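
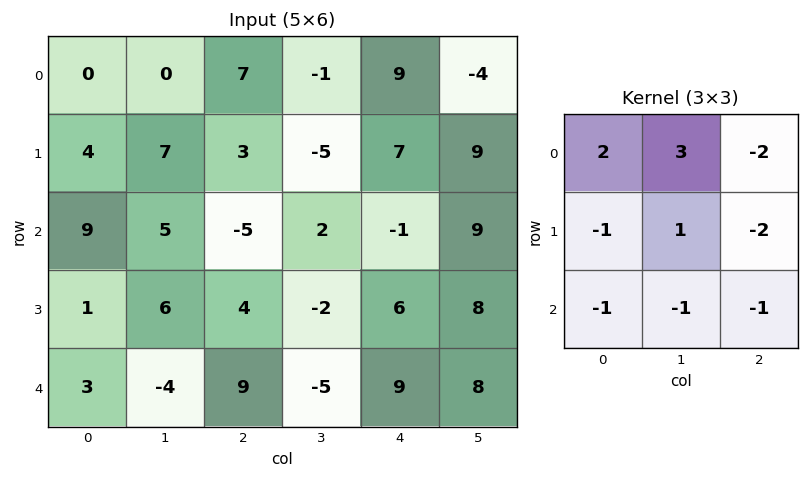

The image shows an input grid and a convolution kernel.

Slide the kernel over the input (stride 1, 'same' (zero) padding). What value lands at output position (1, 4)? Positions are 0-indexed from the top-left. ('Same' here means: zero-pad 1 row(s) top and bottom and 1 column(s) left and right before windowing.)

The receptive field on the zero-padded input at this output position is [-1 9 -4 / -5 7 9 / 2 -1 9]. Elementwise product with the kernel and sum: -1·2 + 9·3 + -4·-2 + -5·-1 + 7·1 + 9·-2 + 2·-1 + -1·-1 + 9·-1.

17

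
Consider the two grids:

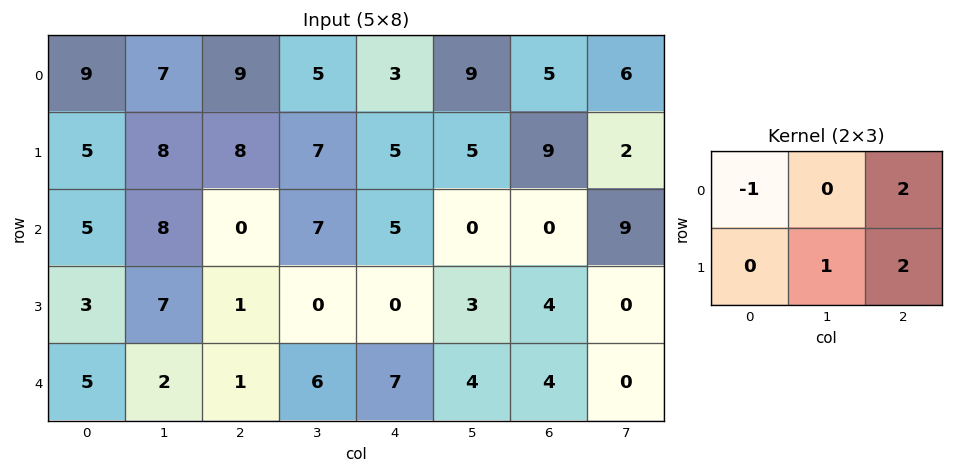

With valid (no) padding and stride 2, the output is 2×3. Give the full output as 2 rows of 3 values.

33 14 30
4 10 6

Output[0,0]: The receptive field on the input at this output position is [9 7 9 / 5 8 8]. Elementwise product with the kernel and sum: 9·-1 + 9·2 + 8·1 + 8·2.
Output[0,1]: The receptive field on the input at this output position is [9 5 3 / 8 7 5]. Elementwise product with the kernel and sum: 9·-1 + 3·2 + 7·1 + 5·2.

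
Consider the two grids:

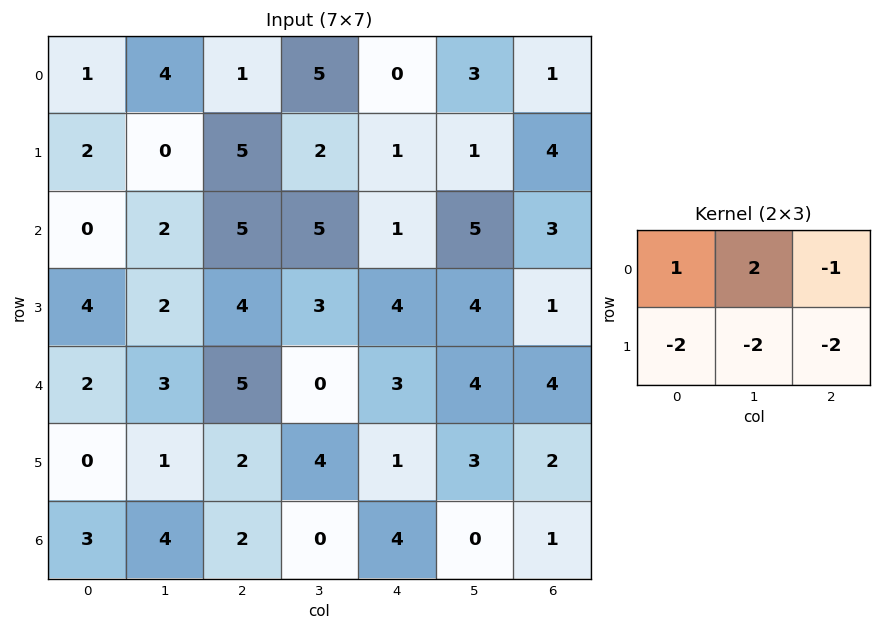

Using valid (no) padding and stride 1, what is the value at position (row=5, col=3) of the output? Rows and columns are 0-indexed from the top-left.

-5

The receptive field on the input at this output position is [4 1 3 / 0 4 0]. Elementwise product with the kernel and sum: 4·1 + 1·2 + 3·-1 + 0·-2 + 4·-2 + 0·-2.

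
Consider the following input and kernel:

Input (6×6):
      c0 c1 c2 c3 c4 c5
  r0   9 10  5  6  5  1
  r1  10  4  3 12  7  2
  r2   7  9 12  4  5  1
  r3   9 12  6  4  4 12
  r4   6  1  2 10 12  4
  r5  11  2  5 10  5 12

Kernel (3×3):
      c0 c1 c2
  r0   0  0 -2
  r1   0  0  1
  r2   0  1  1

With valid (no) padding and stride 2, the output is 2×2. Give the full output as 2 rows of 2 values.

14 6
-15 16

Output[0,0]: The receptive field on the input at this output position is [9 10 5 / 10 4 3 / 7 9 12]. Elementwise product with the kernel and sum: 5·-2 + 3·1 + 9·1 + 12·1.
Output[0,1]: The receptive field on the input at this output position is [5 6 5 / 3 12 7 / 12 4 5]. Elementwise product with the kernel and sum: 5·-2 + 7·1 + 4·1 + 5·1.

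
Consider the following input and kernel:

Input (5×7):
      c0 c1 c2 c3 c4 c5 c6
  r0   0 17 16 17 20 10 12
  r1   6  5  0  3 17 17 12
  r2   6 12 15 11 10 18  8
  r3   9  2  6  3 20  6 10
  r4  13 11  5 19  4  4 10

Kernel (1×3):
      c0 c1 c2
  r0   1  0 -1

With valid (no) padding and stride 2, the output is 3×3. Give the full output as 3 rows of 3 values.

-16 -4 8
-9 5 2
8 1 -6

Output[0,0]: The receptive field on the input at this output position is [0 17 16]. Elementwise product with the kernel and sum: 0·1 + 16·-1.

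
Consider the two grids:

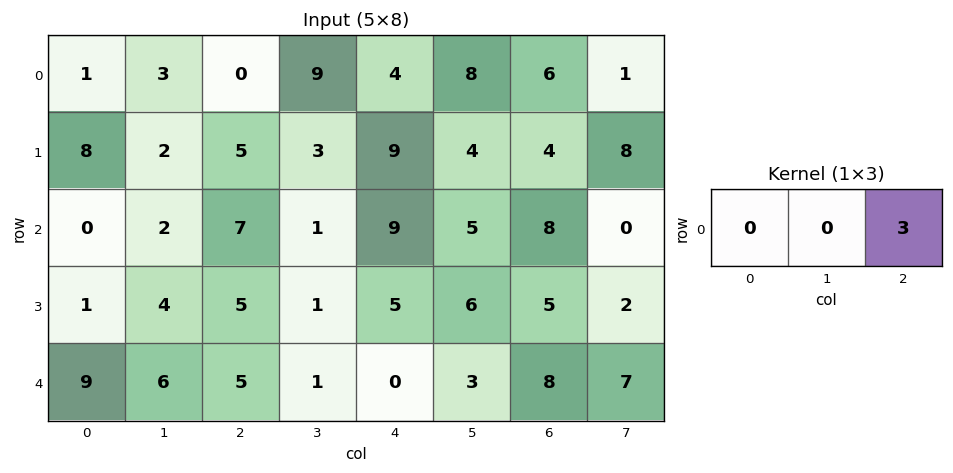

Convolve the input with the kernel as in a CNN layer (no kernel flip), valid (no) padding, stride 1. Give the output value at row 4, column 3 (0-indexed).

9

The receptive field on the input at this output position is [1 0 3]. Elementwise product with the kernel and sum: 3·3.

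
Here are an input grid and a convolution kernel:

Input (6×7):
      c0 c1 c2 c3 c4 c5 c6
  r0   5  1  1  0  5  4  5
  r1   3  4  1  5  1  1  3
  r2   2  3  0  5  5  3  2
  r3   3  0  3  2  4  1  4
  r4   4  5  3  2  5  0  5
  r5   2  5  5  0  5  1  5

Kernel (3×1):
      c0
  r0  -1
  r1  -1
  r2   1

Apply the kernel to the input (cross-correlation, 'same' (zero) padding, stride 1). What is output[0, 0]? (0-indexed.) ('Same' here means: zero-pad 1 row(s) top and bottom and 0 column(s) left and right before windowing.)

-2

The receptive field on the zero-padded input at this output position is [0 / 5 / 3]. Elementwise product with the kernel and sum: 0·-1 + 5·-1 + 3·1.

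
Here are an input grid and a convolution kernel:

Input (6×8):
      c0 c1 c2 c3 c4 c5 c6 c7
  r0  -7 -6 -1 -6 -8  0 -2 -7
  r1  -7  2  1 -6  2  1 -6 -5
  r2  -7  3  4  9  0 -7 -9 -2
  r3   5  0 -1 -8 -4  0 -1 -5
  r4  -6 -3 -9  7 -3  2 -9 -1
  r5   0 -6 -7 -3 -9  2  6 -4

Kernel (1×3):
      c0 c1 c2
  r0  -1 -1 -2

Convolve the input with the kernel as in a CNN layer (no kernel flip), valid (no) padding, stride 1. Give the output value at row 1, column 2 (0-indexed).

1

The receptive field on the input at this output position is [1 -6 2]. Elementwise product with the kernel and sum: 1·-1 + -6·-1 + 2·-2.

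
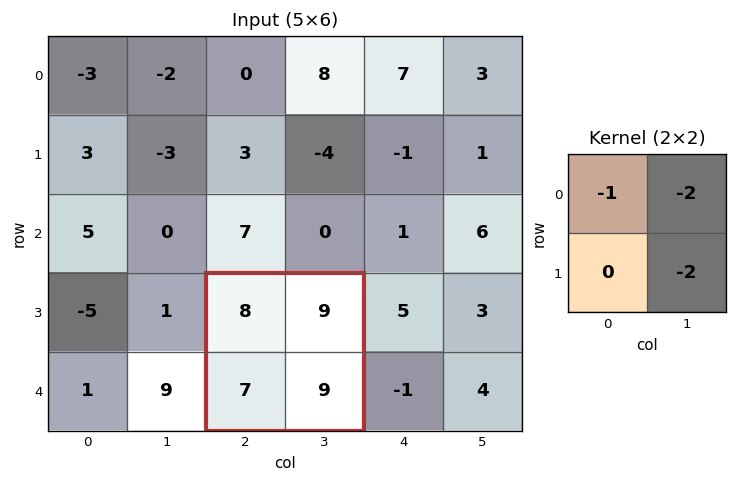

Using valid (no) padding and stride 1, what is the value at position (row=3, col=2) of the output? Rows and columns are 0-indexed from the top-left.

-44

The receptive field on the input at this output position is [8 9 / 7 9]. Elementwise product with the kernel and sum: 8·-1 + 9·-2 + 9·-2.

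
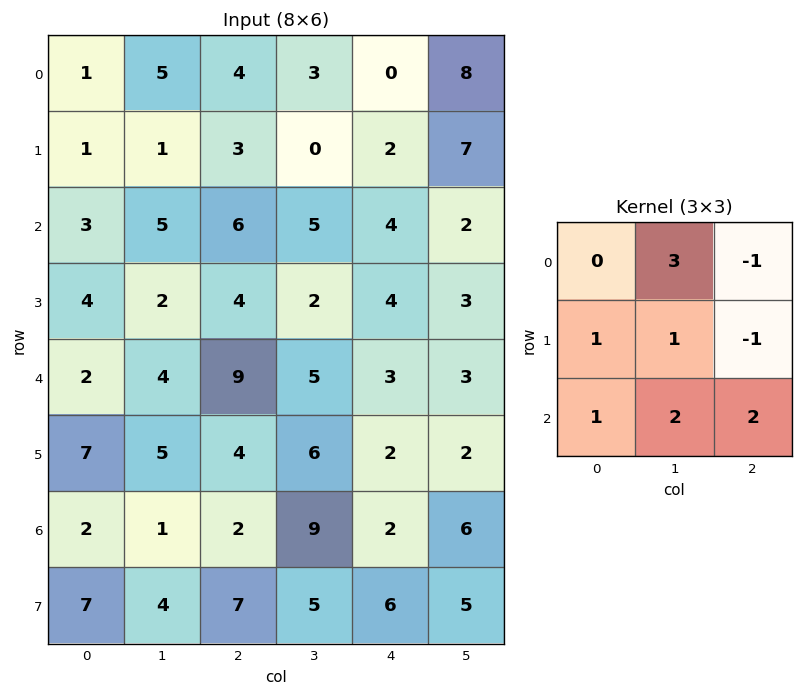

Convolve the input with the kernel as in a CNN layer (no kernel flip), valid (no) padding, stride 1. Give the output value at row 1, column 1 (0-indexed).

29

The receptive field on the input at this output position is [1 3 0 / 5 6 5 / 2 4 2]. Elementwise product with the kernel and sum: 3·3 + 0·-1 + 5·1 + 6·1 + 5·-1 + 2·1 + 4·2 + 2·2.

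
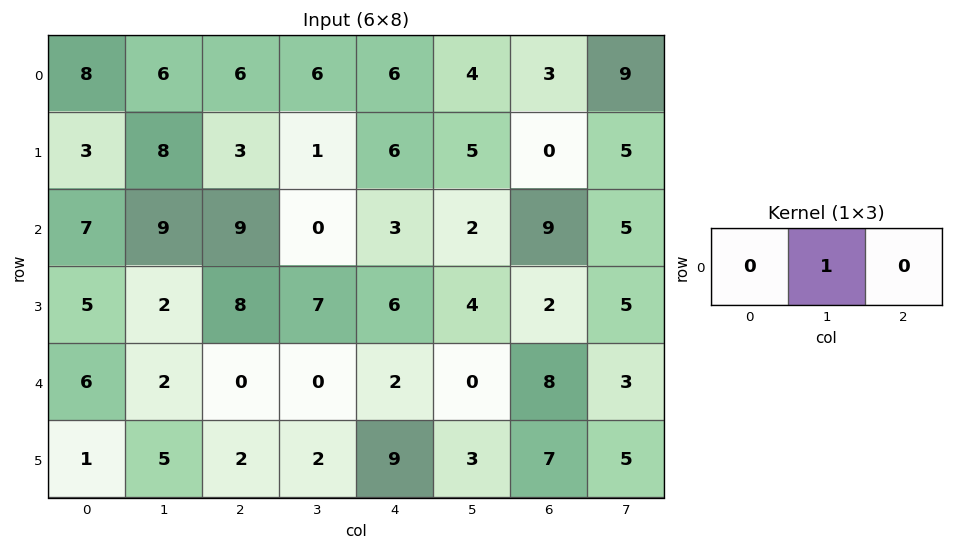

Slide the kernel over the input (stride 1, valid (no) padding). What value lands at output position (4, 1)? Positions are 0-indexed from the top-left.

The receptive field on the input at this output position is [2 0 0]. Elementwise product with the kernel and sum: 0·1.

0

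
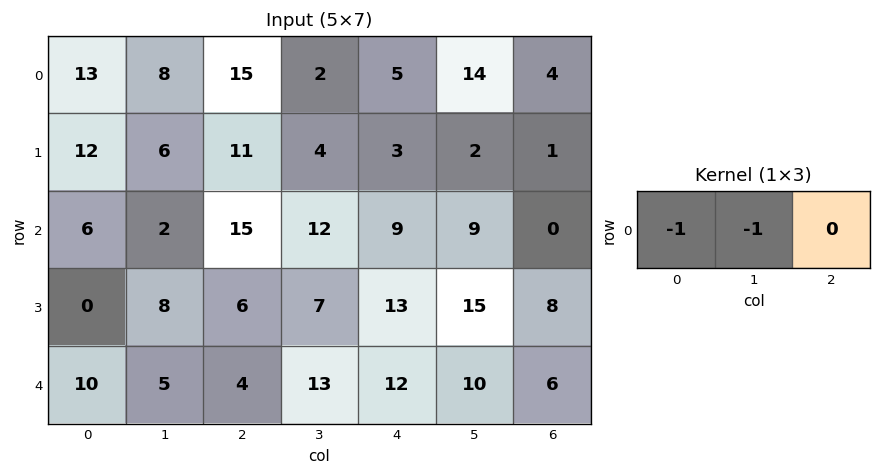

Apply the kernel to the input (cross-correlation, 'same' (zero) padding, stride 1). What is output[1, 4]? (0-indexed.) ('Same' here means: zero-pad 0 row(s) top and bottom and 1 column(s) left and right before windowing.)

The receptive field on the zero-padded input at this output position is [4 3 2]. Elementwise product with the kernel and sum: 4·-1 + 3·-1.

-7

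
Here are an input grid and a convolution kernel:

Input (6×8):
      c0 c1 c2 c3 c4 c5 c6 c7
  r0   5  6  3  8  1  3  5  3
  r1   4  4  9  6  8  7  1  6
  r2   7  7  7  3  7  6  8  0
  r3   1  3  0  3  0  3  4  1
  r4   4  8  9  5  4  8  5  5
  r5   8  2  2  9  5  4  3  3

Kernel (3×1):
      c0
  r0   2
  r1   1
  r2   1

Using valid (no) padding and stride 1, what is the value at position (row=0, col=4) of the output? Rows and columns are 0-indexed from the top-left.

The receptive field on the input at this output position is [1 / 8 / 7]. Elementwise product with the kernel and sum: 1·2 + 8·1 + 7·1.

17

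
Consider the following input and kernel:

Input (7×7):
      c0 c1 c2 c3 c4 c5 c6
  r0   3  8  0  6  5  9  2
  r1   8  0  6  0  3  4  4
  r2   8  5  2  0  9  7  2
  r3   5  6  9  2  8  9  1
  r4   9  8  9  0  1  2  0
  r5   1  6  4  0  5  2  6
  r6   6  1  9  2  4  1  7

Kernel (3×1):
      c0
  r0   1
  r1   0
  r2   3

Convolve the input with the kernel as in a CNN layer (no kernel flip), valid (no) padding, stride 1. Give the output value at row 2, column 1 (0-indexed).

The receptive field on the input at this output position is [5 / 6 / 8]. Elementwise product with the kernel and sum: 5·1 + 8·3.

29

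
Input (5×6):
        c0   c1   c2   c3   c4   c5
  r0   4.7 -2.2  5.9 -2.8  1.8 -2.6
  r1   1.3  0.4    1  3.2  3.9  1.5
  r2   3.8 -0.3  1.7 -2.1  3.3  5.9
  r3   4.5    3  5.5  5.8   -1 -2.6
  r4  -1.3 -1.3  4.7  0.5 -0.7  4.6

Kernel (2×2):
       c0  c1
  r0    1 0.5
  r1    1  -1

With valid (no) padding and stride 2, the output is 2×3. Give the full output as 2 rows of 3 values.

4.5 2.3 2.9
5.15 0.35 7.85

Output[0,0]: The receptive field on the input at this output position is [4.7 -2.2 / 1.3 0.4]. Elementwise product with the kernel and sum: 4.7·1 + -2.2·0.5 + 1.3·1 + 0.4·-1.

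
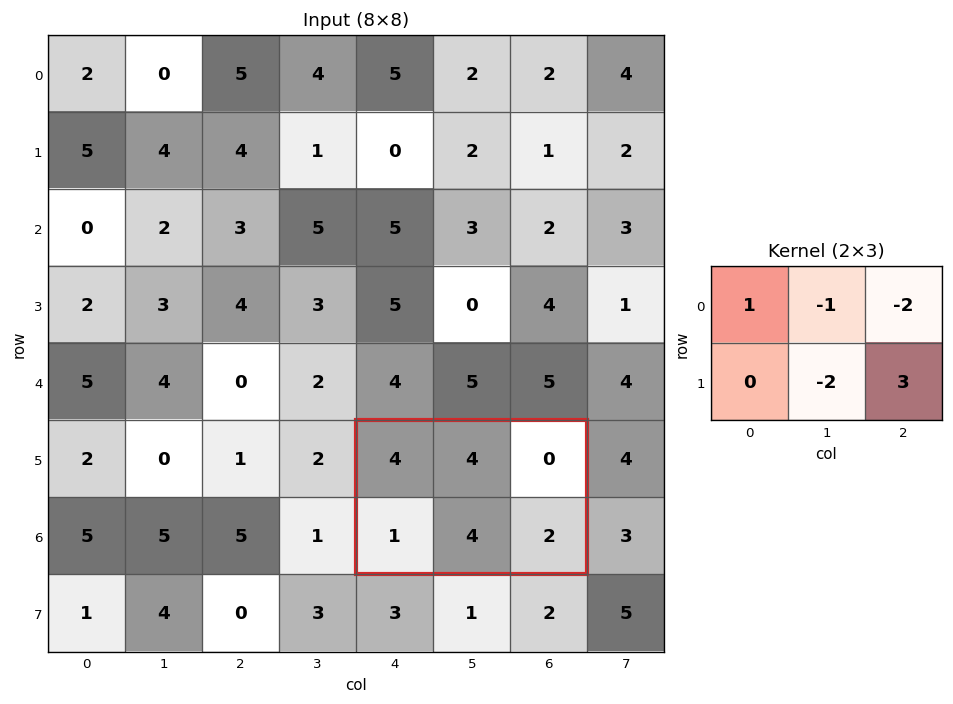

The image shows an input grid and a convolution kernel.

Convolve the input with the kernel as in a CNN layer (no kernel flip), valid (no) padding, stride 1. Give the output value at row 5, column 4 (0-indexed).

-2

The receptive field on the input at this output position is [4 4 0 / 1 4 2]. Elementwise product with the kernel and sum: 4·1 + 4·-1 + 0·-2 + 4·-2 + 2·3.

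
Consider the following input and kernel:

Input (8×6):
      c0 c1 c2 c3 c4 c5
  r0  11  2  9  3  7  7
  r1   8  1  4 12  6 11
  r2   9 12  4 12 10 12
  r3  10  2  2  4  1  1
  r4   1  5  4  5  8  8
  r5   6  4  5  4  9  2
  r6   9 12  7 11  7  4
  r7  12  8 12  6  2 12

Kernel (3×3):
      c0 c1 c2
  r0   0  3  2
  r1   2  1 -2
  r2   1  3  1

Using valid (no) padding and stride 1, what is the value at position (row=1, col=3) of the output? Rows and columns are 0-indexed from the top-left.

The receptive field on the input at this output position is [12 6 11 / 12 10 12 / 4 1 1]. Elementwise product with the kernel and sum: 6·3 + 11·2 + 12·2 + 10·1 + 12·-2 + 4·1 + 1·3 + 1·1.

58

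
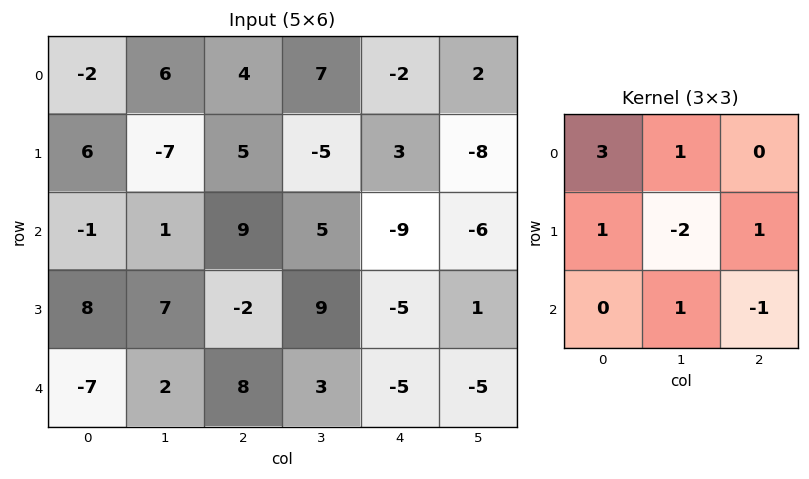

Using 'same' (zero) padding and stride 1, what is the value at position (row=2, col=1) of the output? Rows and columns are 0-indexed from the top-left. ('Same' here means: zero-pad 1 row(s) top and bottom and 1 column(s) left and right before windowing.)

26

The receptive field on the zero-padded input at this output position is [6 -7 5 / -1 1 9 / 8 7 -2]. Elementwise product with the kernel and sum: 6·3 + -7·1 + -1·1 + 1·-2 + 9·1 + 7·1 + -2·-1.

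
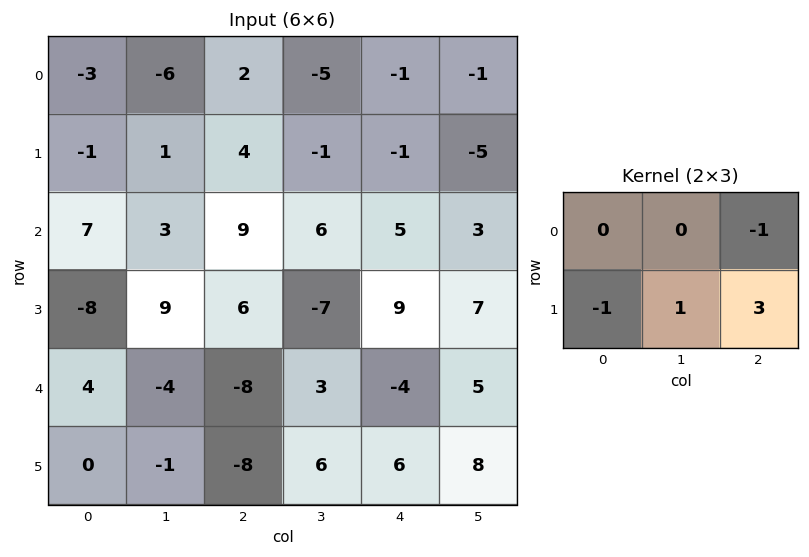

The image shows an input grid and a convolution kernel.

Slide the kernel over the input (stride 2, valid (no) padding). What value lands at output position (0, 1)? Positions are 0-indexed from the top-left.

The receptive field on the input at this output position is [2 -5 -1 / 4 -1 -1]. Elementwise product with the kernel and sum: -1·-1 + 4·-1 + -1·1 + -1·3.

-7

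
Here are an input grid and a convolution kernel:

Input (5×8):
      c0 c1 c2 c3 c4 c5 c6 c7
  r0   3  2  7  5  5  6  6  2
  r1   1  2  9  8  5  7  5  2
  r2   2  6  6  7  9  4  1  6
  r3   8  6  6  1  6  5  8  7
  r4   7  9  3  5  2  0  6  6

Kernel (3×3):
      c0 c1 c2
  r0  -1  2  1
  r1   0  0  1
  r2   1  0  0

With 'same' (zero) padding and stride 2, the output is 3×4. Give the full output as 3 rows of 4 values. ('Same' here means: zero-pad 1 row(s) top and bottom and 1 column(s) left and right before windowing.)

Output[0,0]: The receptive field on the zero-padded input at this output position is [0 0 0 / 0 3 2 / 0 1 2]. Elementwise product with the kernel and sum: 0·-1 + 0·2 + 0·1 + 2·1 + 0·1.
Output[0,1]: The receptive field on the zero-padded input at this output position is [0 0 0 / 2 7 5 / 2 9 8]. Elementwise product with the kernel and sum: 0·-1 + 0·2 + 0·1 + 5·1 + 2·1.

2 7 14 9
10 37 14 16
31 12 16 24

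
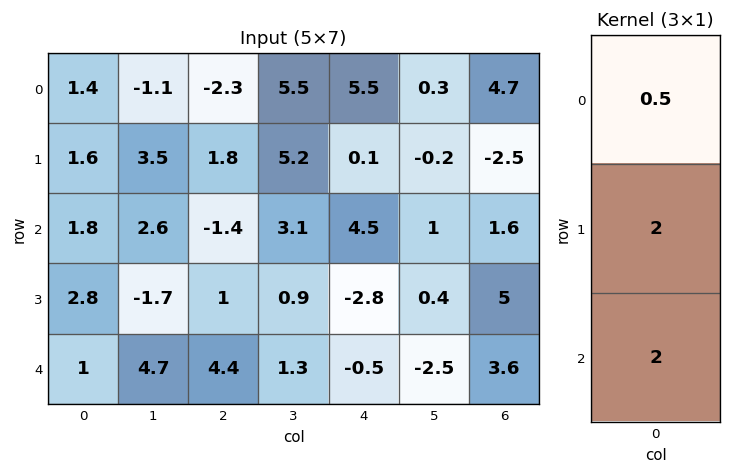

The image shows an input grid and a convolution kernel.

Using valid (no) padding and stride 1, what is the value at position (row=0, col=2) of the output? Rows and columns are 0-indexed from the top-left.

The receptive field on the input at this output position is [-2.3 / 1.8 / -1.4]. Elementwise product with the kernel and sum: -2.3·0.5 + 1.8·2 + -1.4·2.

-0.35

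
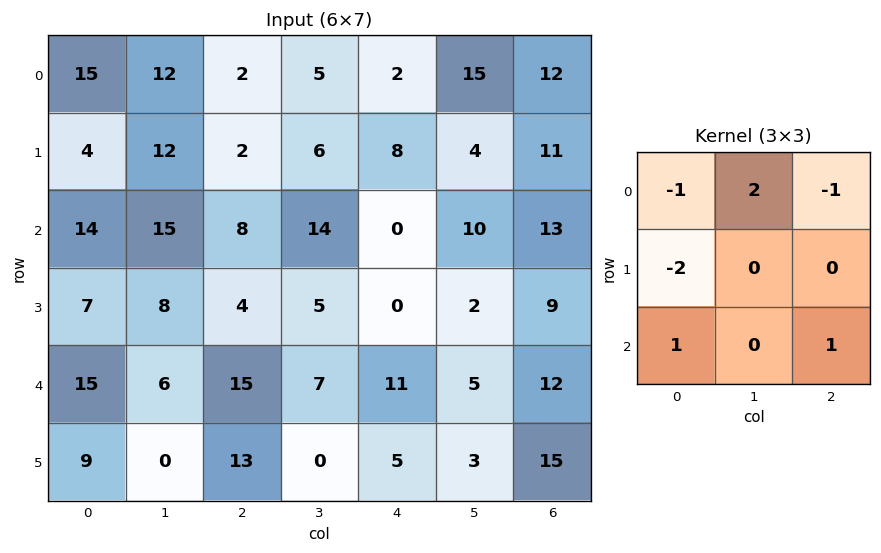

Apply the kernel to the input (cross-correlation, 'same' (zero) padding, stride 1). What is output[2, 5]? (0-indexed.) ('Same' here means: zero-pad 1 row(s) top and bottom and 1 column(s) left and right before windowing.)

-2

The receptive field on the zero-padded input at this output position is [8 4 11 / 0 10 13 / 0 2 9]. Elementwise product with the kernel and sum: 8·-1 + 4·2 + 11·-1 + 0·-2 + 0·1 + 9·1.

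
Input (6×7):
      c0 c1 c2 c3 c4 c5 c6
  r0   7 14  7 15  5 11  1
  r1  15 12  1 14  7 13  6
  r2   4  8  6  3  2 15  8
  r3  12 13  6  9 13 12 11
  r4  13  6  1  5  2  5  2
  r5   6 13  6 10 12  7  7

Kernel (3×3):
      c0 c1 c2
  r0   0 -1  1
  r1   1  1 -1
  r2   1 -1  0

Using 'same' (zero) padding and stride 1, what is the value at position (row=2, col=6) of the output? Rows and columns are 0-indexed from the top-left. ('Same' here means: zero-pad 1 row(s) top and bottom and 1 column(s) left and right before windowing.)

18

The receptive field on the zero-padded input at this output position is [13 6 0 / 15 8 0 / 12 11 0]. Elementwise product with the kernel and sum: 6·-1 + 0·1 + 15·1 + 8·1 + 0·-1 + 12·1 + 11·-1.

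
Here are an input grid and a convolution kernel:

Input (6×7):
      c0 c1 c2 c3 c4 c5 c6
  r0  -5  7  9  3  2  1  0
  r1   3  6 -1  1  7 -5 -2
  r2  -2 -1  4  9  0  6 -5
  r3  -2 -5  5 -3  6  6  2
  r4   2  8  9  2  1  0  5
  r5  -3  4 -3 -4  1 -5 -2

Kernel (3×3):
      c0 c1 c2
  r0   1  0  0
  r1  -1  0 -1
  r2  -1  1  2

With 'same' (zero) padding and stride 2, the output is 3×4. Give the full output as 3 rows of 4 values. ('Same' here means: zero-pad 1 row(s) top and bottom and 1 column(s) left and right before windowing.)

Output[0,0]: The receptive field on the zero-padded input at this output position is [0 0 0 / 0 -5 7 / 0 3 6]. Elementwise product with the kernel and sum: 0·1 + 0·-1 + 7·-1 + 0·-1 + 3·1 + 6·2.
Output[0,1]: The receptive field on the zero-padded input at this output position is [0 0 0 / 7 9 3 / 6 -1 1]. Elementwise product with the kernel and sum: 0·1 + 7·-1 + 3·-1 + 6·-1 + -1·1 + 1·2.

8 -15 -8 2
-11 2 7 -15
-3 -30 -10 9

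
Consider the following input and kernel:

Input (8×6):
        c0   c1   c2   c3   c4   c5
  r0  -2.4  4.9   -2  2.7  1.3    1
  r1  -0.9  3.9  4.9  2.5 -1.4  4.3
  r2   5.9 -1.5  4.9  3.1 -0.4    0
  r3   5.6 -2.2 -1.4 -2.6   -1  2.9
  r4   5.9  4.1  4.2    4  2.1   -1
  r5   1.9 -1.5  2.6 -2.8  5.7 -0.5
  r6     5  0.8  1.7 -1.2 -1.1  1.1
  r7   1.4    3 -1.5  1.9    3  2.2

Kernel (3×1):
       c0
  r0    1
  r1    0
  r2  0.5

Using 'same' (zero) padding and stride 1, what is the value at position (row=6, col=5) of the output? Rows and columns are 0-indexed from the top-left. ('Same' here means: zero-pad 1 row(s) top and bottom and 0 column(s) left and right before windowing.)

The receptive field on the zero-padded input at this output position is [-0.5 / 1.1 / 2.2]. Elementwise product with the kernel and sum: -0.5·1 + 2.2·0.5.

0.6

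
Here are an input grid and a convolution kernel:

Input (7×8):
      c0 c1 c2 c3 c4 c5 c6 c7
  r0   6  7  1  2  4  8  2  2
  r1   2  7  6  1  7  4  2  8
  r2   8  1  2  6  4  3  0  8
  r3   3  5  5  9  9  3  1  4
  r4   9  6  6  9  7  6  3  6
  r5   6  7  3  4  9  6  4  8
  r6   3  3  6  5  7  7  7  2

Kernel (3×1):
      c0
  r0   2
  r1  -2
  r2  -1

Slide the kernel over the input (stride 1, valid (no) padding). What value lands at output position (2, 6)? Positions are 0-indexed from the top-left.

The receptive field on the input at this output position is [0 / 1 / 3]. Elementwise product with the kernel and sum: 0·2 + 1·-2 + 3·-1.

-5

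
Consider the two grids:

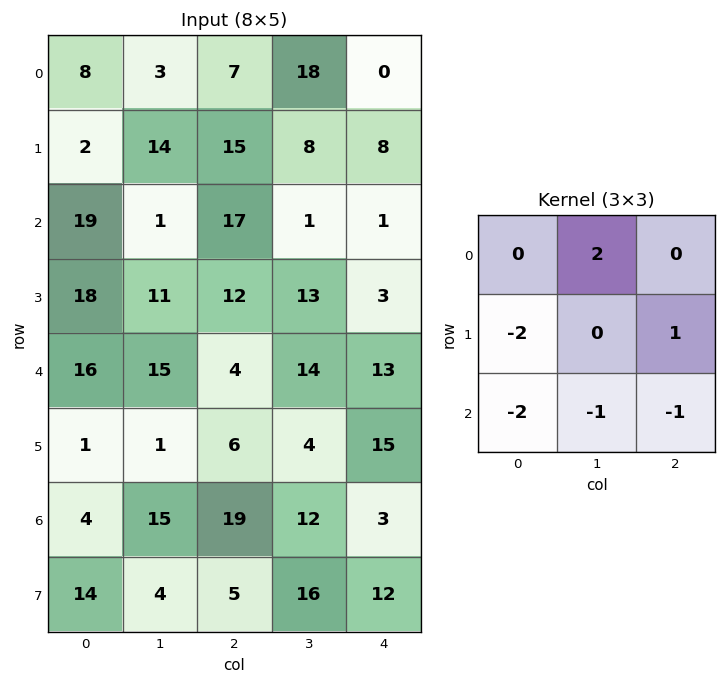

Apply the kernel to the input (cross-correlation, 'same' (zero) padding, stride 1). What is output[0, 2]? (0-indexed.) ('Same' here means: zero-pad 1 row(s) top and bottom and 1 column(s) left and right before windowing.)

-39

The receptive field on the zero-padded input at this output position is [0 0 0 / 3 7 18 / 14 15 8]. Elementwise product with the kernel and sum: 0·2 + 3·-2 + 18·1 + 14·-2 + 15·-1 + 8·-1.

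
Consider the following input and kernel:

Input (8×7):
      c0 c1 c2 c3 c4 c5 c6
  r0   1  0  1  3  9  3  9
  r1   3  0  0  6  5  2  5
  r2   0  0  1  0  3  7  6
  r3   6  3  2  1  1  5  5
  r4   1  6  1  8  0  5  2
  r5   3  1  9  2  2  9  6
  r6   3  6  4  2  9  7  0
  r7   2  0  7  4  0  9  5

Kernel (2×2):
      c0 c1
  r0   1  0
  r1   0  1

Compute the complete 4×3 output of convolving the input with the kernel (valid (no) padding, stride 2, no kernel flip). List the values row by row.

1 7 11
3 2 8
2 3 9
3 8 18

Output[0,0]: The receptive field on the input at this output position is [1 0 / 3 0]. Elementwise product with the kernel and sum: 1·1 + 0·1.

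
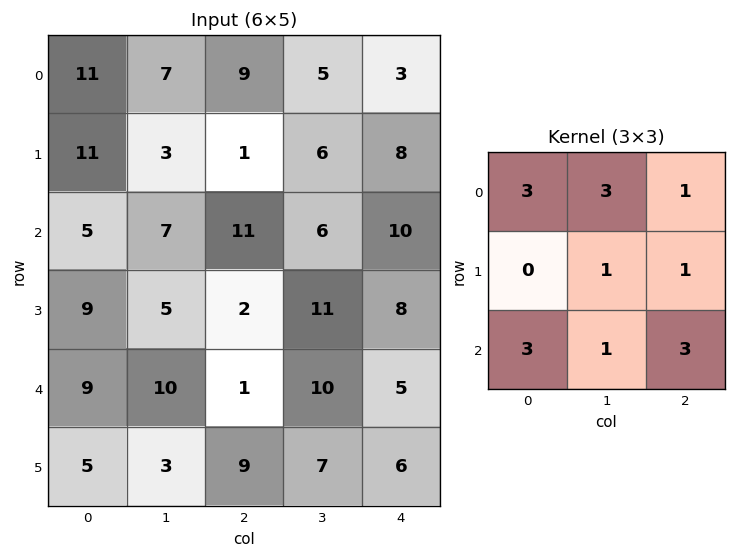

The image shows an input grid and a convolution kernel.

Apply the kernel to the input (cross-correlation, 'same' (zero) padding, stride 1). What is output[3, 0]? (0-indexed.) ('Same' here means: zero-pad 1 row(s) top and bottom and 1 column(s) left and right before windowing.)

The receptive field on the zero-padded input at this output position is [0 5 7 / 0 9 5 / 0 9 10]. Elementwise product with the kernel and sum: 0·3 + 5·3 + 7·1 + 9·1 + 5·1 + 0·3 + 9·1 + 10·3.

75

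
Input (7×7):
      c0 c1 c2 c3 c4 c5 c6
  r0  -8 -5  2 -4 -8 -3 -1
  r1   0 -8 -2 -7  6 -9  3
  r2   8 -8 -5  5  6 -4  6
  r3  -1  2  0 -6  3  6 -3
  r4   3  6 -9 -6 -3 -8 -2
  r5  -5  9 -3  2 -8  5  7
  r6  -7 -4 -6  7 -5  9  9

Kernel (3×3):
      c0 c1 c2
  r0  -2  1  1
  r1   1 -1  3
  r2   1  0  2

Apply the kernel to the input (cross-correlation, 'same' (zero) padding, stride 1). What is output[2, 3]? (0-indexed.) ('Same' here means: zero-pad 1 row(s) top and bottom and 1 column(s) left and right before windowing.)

17

The receptive field on the zero-padded input at this output position is [-2 -7 6 / -5 5 6 / 0 -6 3]. Elementwise product with the kernel and sum: -2·-2 + -7·1 + 6·1 + -5·1 + 5·-1 + 6·3 + 0·1 + 3·2.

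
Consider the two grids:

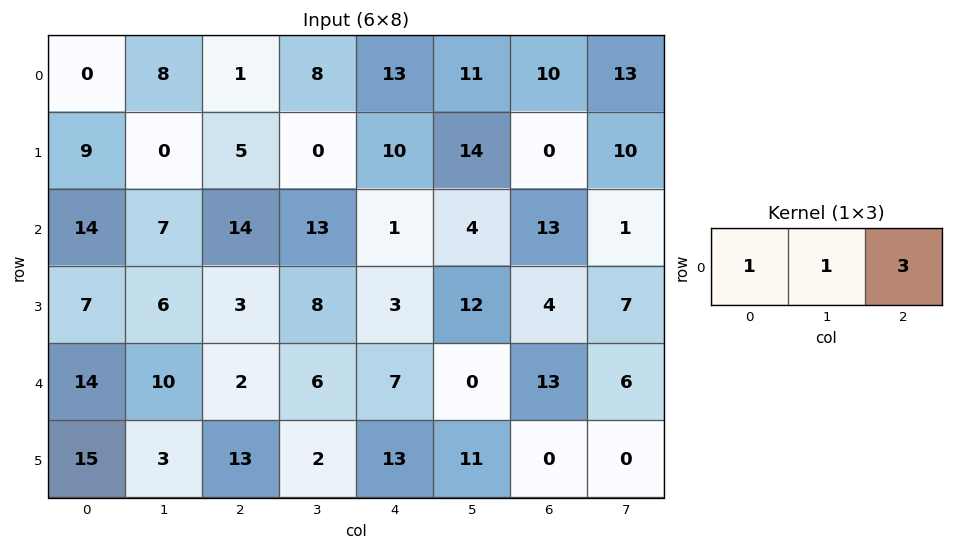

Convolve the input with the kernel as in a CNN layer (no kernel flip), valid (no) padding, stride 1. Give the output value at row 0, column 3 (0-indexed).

The receptive field on the input at this output position is [8 13 11]. Elementwise product with the kernel and sum: 8·1 + 13·1 + 11·3.

54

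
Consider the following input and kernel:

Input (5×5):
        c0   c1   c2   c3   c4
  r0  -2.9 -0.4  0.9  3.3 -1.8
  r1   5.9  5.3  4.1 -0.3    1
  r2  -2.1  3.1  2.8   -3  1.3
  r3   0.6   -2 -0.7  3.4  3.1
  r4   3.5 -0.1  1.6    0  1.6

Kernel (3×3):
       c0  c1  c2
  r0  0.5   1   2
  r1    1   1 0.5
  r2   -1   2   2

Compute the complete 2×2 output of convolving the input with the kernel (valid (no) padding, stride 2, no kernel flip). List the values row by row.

27.1 -1.75
5.4 6.85

Output[0,0]: The receptive field on the input at this output position is [-2.9 -0.4 0.9 / 5.9 5.3 4.1 / -2.1 3.1 2.8]. Elementwise product with the kernel and sum: -2.9·0.5 + -0.4·1 + 0.9·2 + 5.9·1 + 5.3·1 + 4.1·0.5 + -2.1·-1 + 3.1·2 + 2.8·2.
Output[0,1]: The receptive field on the input at this output position is [0.9 3.3 -1.8 / 4.1 -0.3 1 / 2.8 -3 1.3]. Elementwise product with the kernel and sum: 0.9·0.5 + 3.3·1 + -1.8·2 + 4.1·1 + -0.3·1 + 1·0.5 + 2.8·-1 + -3·2 + 1.3·2.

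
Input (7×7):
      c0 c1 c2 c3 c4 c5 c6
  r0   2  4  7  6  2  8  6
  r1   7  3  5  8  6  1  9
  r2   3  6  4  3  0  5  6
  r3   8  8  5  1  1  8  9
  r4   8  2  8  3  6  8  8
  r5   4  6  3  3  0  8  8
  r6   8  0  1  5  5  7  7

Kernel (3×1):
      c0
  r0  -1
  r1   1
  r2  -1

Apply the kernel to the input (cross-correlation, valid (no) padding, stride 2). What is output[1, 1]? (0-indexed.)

The receptive field on the input at this output position is [4 / 5 / 8]. Elementwise product with the kernel and sum: 4·-1 + 5·1 + 8·-1.

-7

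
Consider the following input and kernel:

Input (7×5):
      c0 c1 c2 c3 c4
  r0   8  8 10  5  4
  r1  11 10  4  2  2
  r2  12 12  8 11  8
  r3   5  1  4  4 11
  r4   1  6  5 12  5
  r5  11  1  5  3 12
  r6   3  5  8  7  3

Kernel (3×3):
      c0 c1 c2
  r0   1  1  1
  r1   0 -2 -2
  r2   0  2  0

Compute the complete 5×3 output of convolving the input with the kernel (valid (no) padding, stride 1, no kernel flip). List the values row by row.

Output[0,0]: The receptive field on the input at this output position is [8 8 10 / 11 10 4 / 12 12 8]. Elementwise product with the kernel and sum: 8·1 + 8·1 + 10·1 + 10·-2 + 4·-2 + 12·2.
Output[0,1]: The receptive field on the input at this output position is [8 10 5 / 10 4 2 / 12 8 11]. Elementwise product with the kernel and sum: 8·1 + 10·1 + 5·1 + 4·-2 + 2·-2 + 8·2.

22 27 33
-13 -14 -22
34 25 21
-10 -15 -9
10 23 6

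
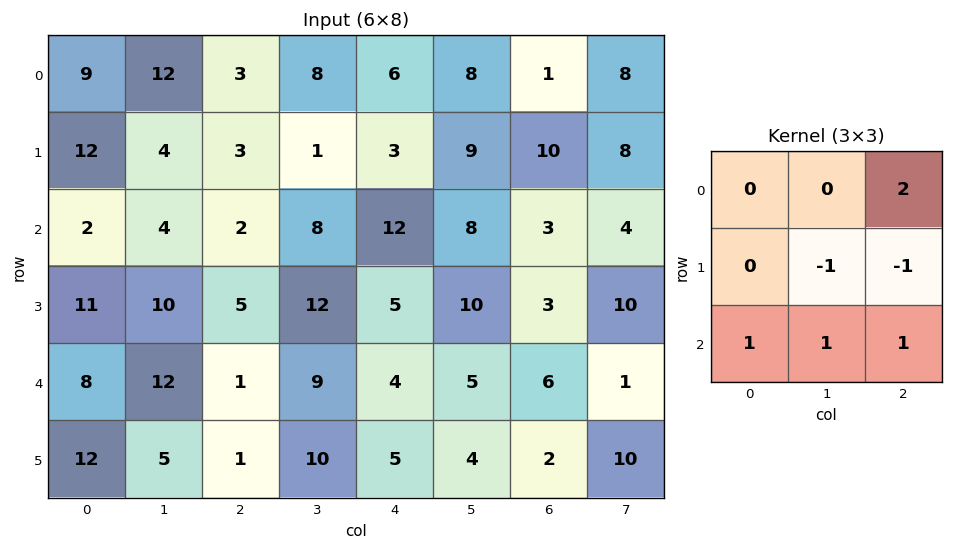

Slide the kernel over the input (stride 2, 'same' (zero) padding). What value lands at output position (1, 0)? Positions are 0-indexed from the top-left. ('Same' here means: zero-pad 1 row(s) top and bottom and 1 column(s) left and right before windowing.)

The receptive field on the zero-padded input at this output position is [0 12 4 / 0 2 4 / 0 11 10]. Elementwise product with the kernel and sum: 4·2 + 2·-1 + 4·-1 + 0·1 + 11·1 + 10·1.

23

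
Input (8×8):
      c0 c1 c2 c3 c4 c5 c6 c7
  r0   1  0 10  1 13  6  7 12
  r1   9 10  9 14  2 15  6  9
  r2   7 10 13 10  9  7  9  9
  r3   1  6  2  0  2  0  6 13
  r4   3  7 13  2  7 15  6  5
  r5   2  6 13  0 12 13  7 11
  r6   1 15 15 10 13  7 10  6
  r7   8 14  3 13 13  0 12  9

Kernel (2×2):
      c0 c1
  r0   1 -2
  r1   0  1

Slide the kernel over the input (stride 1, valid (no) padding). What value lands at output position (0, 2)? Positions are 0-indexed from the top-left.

22

The receptive field on the input at this output position is [10 1 / 9 14]. Elementwise product with the kernel and sum: 10·1 + 1·-2 + 14·1.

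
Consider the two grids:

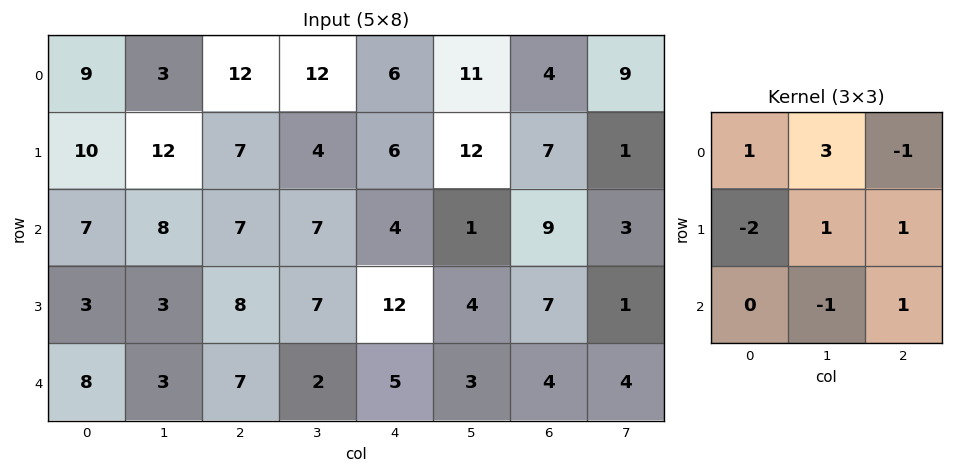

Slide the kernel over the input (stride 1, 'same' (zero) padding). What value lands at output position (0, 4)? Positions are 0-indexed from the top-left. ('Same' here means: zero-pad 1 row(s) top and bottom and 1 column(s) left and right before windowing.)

The receptive field on the zero-padded input at this output position is [0 0 0 / 12 6 11 / 4 6 12]. Elementwise product with the kernel and sum: 0·1 + 0·3 + 0·-1 + 12·-2 + 6·1 + 11·1 + 6·-1 + 12·1.

-1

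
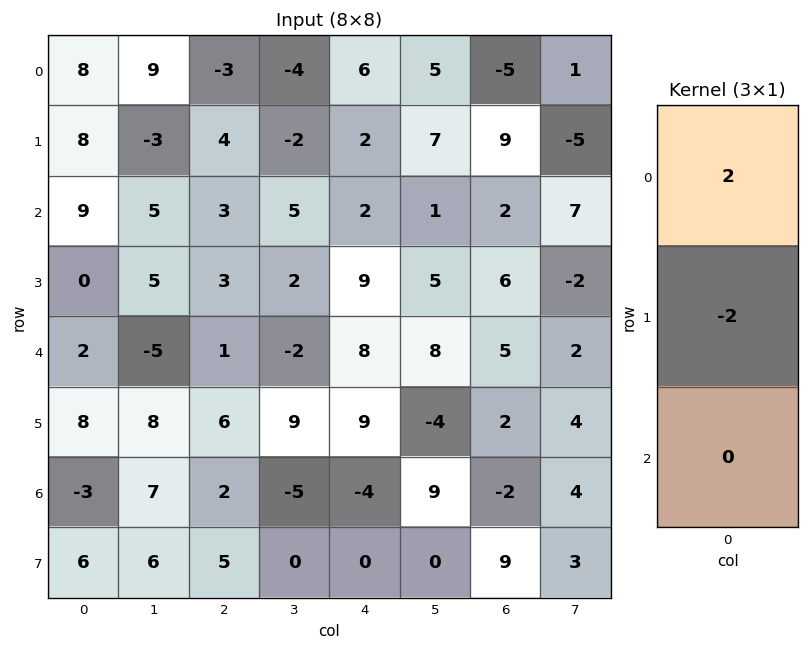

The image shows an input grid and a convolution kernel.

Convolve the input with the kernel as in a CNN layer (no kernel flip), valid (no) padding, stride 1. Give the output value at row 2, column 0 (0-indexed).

The receptive field on the input at this output position is [9 / 0 / 2]. Elementwise product with the kernel and sum: 9·2 + 0·-2.

18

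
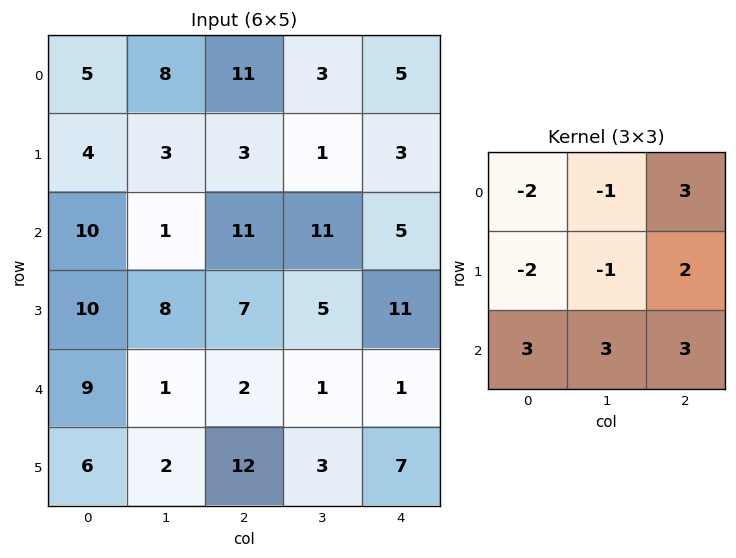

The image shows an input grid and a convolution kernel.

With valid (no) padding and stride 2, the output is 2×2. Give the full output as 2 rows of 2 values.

Output[0,0]: The receptive field on the input at this output position is [5 8 11 / 4 3 3 / 10 1 11]. Elementwise product with the kernel and sum: 5·-2 + 8·-1 + 11·3 + 4·-2 + 3·-1 + 3·2 + 10·3 + 1·3 + 11·3.
Output[0,1]: The receptive field on the input at this output position is [11 3 5 / 3 1 3 / 11 11 5]. Elementwise product with the kernel and sum: 11·-2 + 3·-1 + 5·3 + 3·-2 + 1·-1 + 3·2 + 11·3 + 11·3 + 5·3.

76 70
34 -3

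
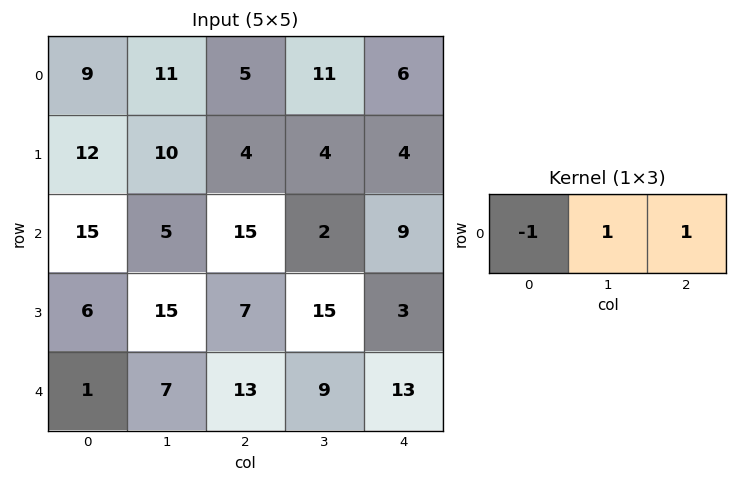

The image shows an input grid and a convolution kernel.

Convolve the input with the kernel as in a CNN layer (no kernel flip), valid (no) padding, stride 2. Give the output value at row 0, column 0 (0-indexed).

The receptive field on the input at this output position is [9 11 5]. Elementwise product with the kernel and sum: 9·-1 + 11·1 + 5·1.

7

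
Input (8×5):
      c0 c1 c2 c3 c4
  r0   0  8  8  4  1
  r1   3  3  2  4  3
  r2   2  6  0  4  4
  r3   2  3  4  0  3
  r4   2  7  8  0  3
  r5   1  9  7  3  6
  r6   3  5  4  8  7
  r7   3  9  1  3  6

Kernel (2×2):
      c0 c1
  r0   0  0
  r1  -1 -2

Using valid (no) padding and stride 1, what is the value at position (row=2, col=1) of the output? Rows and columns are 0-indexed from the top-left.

-11

The receptive field on the input at this output position is [6 0 / 3 4]. Elementwise product with the kernel and sum: 3·-1 + 4·-2.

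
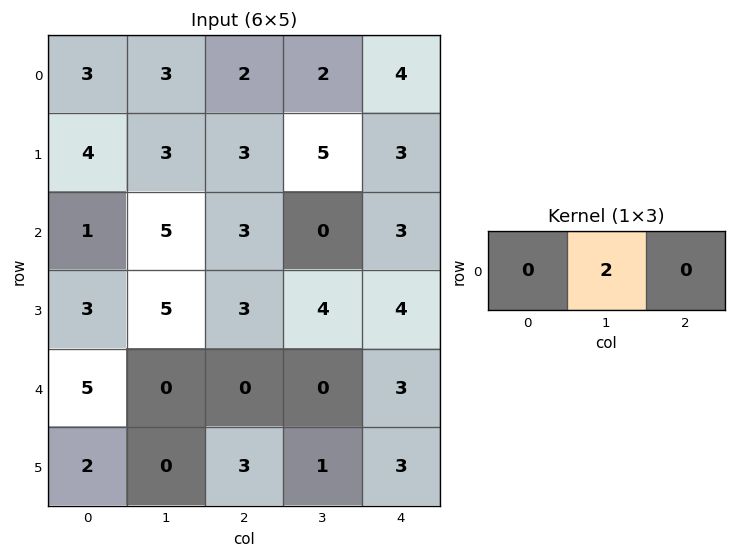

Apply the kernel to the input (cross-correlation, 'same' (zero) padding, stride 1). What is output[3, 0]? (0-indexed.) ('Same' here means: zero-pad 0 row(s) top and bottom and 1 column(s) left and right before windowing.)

6

The receptive field on the zero-padded input at this output position is [0 3 5]. Elementwise product with the kernel and sum: 3·2.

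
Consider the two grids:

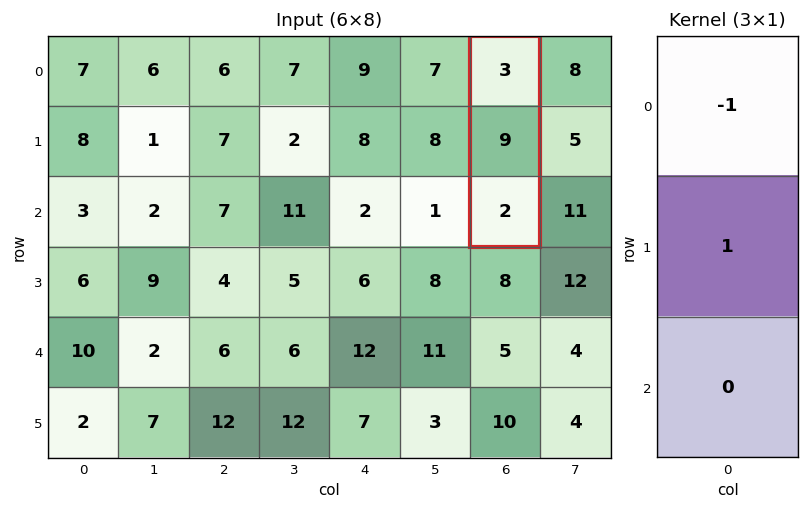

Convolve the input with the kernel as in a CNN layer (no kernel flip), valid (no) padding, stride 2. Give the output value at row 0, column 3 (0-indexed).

The receptive field on the input at this output position is [3 / 9 / 2]. Elementwise product with the kernel and sum: 3·-1 + 9·1.

6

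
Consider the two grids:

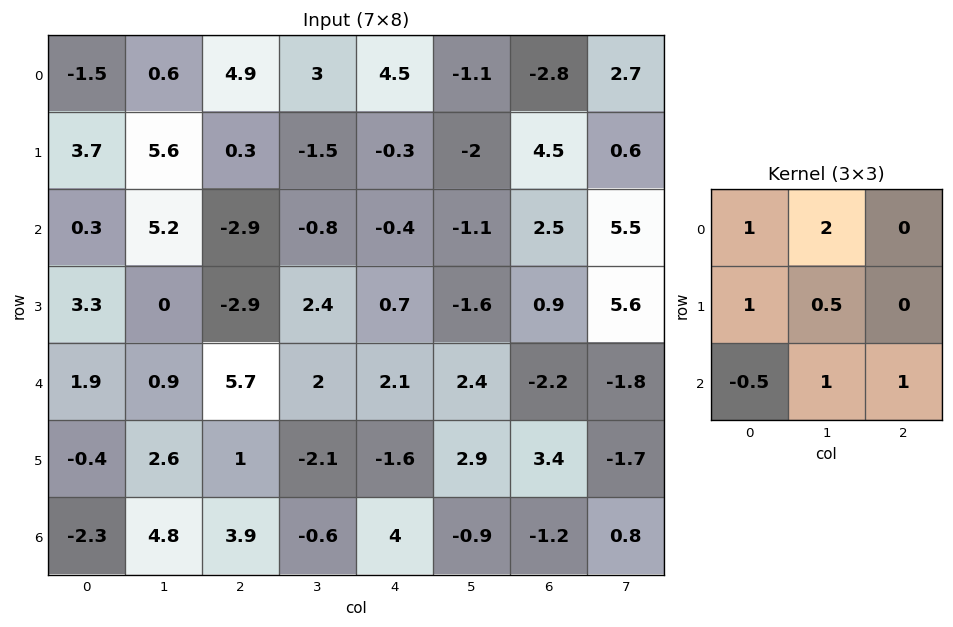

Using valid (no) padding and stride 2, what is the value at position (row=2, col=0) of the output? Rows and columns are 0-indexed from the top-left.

The receptive field on the input at this output position is [1.9 0.9 5.7 / -0.4 2.6 1 / -2.3 4.8 3.9]. Elementwise product with the kernel and sum: 1.9·1 + 0.9·2 + -0.4·1 + 2.6·0.5 + -2.3·-0.5 + 4.8·1 + 3.9·1.

14.45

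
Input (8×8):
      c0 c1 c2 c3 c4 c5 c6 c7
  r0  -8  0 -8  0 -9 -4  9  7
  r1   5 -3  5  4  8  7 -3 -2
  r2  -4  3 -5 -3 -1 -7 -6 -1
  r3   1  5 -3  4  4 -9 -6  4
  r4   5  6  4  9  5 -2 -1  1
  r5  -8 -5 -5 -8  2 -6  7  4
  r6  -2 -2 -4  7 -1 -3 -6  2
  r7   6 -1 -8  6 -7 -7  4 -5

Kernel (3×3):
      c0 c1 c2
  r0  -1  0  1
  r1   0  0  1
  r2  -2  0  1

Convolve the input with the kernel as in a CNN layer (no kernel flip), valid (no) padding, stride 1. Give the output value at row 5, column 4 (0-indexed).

17

The receptive field on the input at this output position is [2 -6 7 / -1 -3 -6 / -7 -7 4]. Elementwise product with the kernel and sum: 2·-1 + 7·1 + -6·1 + -7·-2 + 4·1.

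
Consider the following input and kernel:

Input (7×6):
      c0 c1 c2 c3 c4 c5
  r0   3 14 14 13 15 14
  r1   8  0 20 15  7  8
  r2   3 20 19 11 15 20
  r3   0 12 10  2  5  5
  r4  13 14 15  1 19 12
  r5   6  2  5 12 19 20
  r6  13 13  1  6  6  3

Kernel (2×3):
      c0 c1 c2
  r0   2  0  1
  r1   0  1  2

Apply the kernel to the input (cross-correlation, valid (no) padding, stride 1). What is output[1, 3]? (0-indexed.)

The receptive field on the input at this output position is [15 7 8 / 11 15 20]. Elementwise product with the kernel and sum: 15·2 + 8·1 + 15·1 + 20·2.

93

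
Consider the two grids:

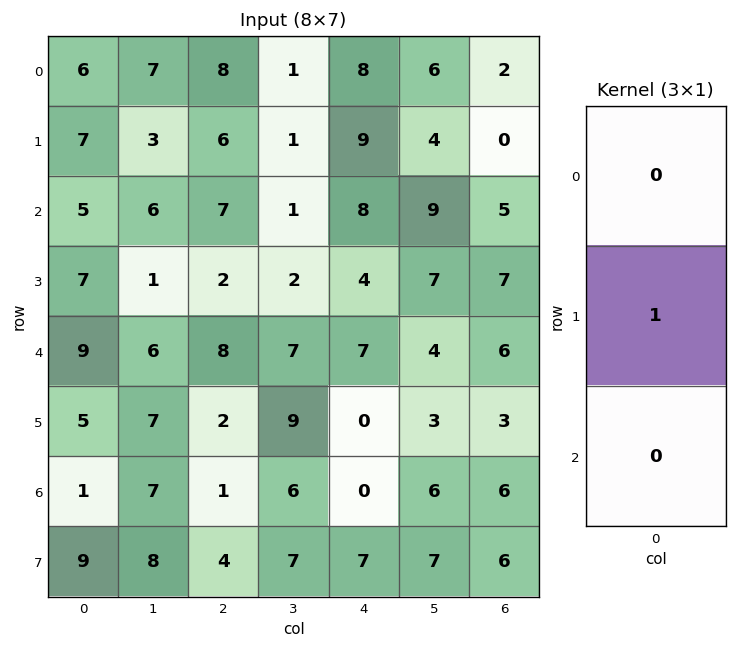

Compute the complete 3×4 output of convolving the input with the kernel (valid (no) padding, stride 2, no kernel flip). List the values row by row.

Output[0,0]: The receptive field on the input at this output position is [6 / 7 / 5]. Elementwise product with the kernel and sum: 7·1.
Output[0,1]: The receptive field on the input at this output position is [8 / 6 / 7]. Elementwise product with the kernel and sum: 6·1.

7 6 9 0
7 2 4 7
5 2 0 3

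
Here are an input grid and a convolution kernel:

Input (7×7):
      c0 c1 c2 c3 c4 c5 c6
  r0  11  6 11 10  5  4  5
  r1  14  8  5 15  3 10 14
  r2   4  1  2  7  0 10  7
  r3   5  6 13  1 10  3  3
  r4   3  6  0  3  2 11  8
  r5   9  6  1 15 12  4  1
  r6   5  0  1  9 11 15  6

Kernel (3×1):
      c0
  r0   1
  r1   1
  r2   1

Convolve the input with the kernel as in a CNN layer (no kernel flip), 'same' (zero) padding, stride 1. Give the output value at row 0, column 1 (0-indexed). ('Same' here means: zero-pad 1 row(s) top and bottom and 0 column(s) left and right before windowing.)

The receptive field on the zero-padded input at this output position is [0 / 6 / 8]. Elementwise product with the kernel and sum: 0·1 + 6·1 + 8·1.

14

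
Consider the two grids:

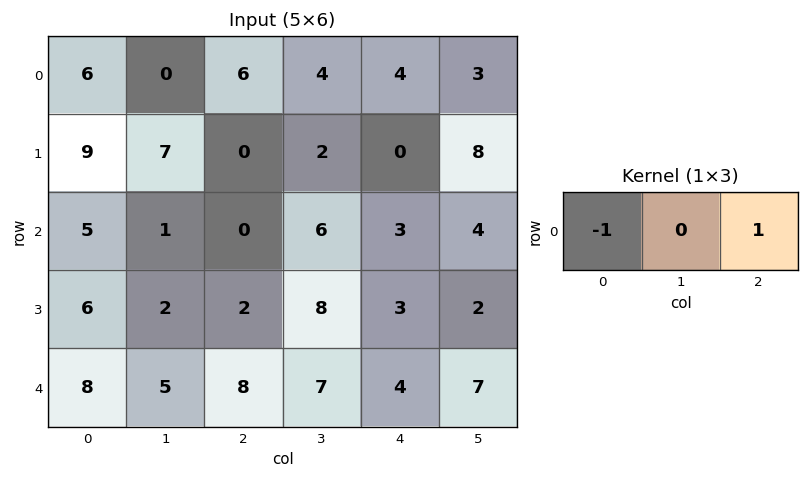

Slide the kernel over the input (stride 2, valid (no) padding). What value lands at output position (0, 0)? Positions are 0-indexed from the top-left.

The receptive field on the input at this output position is [6 0 6]. Elementwise product with the kernel and sum: 6·-1 + 6·1.

0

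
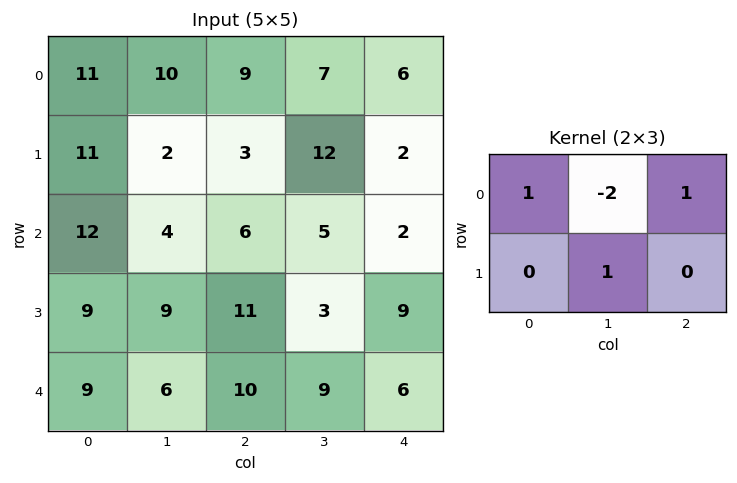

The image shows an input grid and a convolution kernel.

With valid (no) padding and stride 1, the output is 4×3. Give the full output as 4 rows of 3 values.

Output[0,0]: The receptive field on the input at this output position is [11 10 9 / 11 2 3]. Elementwise product with the kernel and sum: 11·1 + 10·-2 + 9·1 + 2·1.

2 2 13
14 14 -14
19 8 1
8 0 23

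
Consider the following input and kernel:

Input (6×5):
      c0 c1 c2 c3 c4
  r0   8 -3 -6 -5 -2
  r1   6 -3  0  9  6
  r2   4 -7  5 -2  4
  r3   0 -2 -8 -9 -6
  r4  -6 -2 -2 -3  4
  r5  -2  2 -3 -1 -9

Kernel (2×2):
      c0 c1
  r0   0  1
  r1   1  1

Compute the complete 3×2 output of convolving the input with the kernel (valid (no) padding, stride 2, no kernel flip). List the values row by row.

0 4
-9 -19
-2 -7

Output[0,0]: The receptive field on the input at this output position is [8 -3 / 6 -3]. Elementwise product with the kernel and sum: -3·1 + 6·1 + -3·1.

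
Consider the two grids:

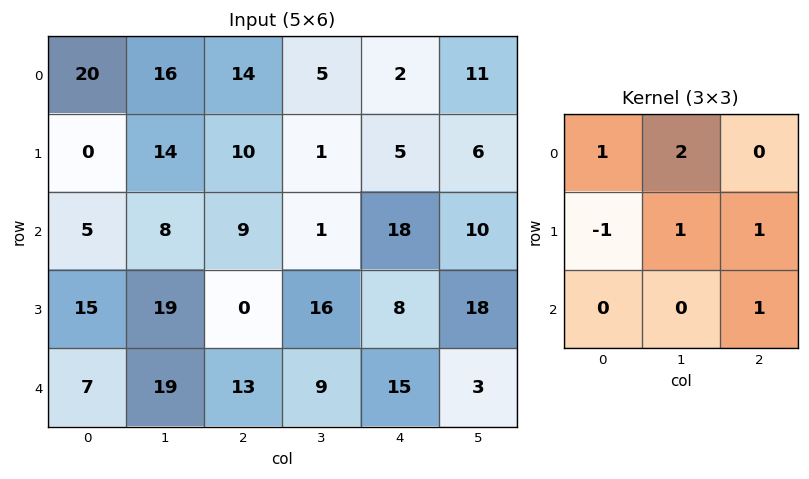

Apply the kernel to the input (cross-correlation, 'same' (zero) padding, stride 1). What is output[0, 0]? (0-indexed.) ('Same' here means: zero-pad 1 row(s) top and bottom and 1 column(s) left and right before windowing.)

50

The receptive field on the zero-padded input at this output position is [0 0 0 / 0 20 16 / 0 0 14]. Elementwise product with the kernel and sum: 0·1 + 0·2 + 0·-1 + 20·1 + 16·1 + 14·1.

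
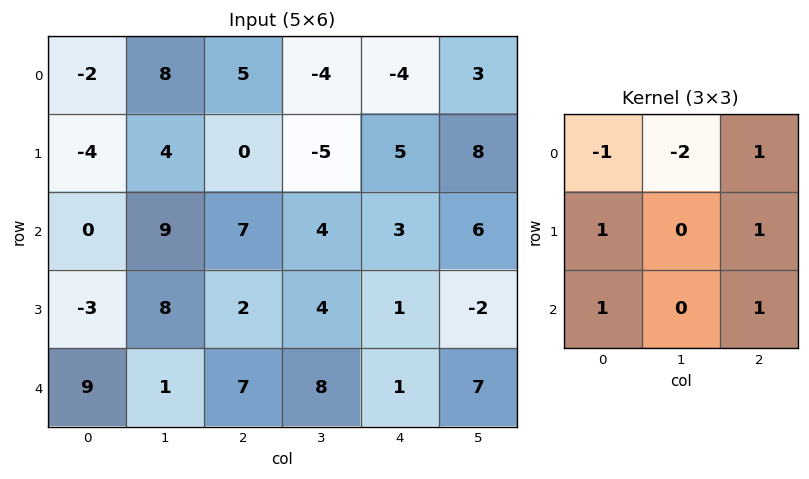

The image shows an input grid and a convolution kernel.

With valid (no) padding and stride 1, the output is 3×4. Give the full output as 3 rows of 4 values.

Output[0,0]: The receptive field on the input at this output position is [-2 8 5 / -4 4 0 / 0 9 7]. Elementwise product with the kernel and sum: -2·-1 + 8·-2 + 5·1 + -4·1 + 0·1 + 0·1 + 7·1.

-6 -10 14 28
2 16 28 15
4 2 -1 13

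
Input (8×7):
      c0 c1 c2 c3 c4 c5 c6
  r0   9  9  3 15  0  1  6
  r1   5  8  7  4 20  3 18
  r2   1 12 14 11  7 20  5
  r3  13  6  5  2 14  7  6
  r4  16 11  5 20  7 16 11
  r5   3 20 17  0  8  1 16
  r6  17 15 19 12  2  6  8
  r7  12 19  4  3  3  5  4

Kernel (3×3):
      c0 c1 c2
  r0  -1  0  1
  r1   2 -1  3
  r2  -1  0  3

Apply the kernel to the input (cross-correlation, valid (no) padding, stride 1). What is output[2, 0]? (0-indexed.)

The receptive field on the input at this output position is [1 12 14 / 13 6 5 / 16 11 5]. Elementwise product with the kernel and sum: 1·-1 + 14·1 + 13·2 + 6·-1 + 5·3 + 16·-1 + 5·3.

47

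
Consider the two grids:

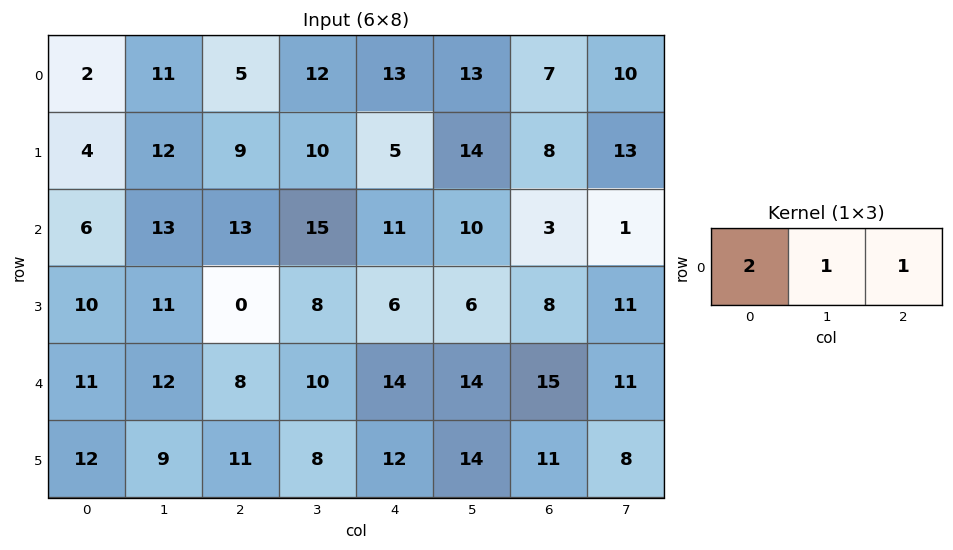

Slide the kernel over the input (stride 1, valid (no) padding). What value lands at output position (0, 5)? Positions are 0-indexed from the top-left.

43

The receptive field on the input at this output position is [13 7 10]. Elementwise product with the kernel and sum: 13·2 + 7·1 + 10·1.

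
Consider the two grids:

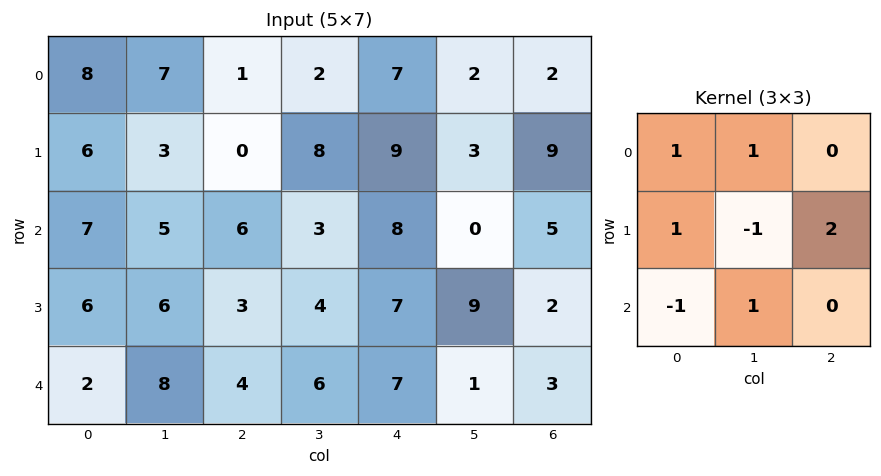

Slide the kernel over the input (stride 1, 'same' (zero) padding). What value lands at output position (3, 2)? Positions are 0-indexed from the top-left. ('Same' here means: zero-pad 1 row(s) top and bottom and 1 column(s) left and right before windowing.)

The receptive field on the zero-padded input at this output position is [5 6 3 / 6 3 4 / 8 4 6]. Elementwise product with the kernel and sum: 5·1 + 6·1 + 6·1 + 3·-1 + 4·2 + 8·-1 + 4·1.

18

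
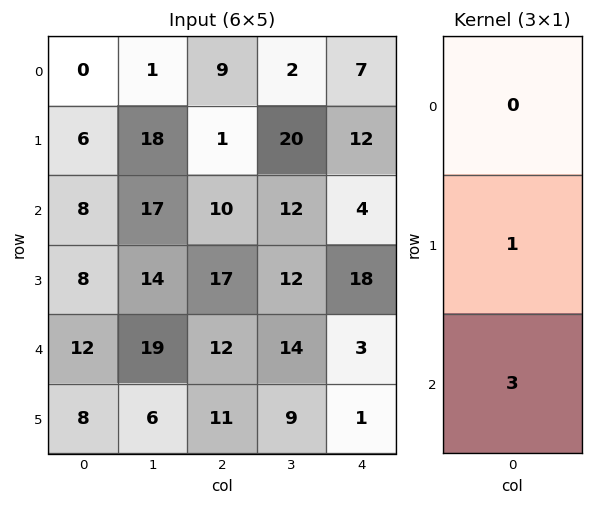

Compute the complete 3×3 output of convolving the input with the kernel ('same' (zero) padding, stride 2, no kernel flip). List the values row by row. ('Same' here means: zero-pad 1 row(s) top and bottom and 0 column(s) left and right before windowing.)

Output[0,0]: The receptive field on the zero-padded input at this output position is [0 / 0 / 6]. Elementwise product with the kernel and sum: 0·1 + 6·3.
Output[0,1]: The receptive field on the zero-padded input at this output position is [0 / 9 / 1]. Elementwise product with the kernel and sum: 9·1 + 1·3.

18 12 43
32 61 58
36 45 6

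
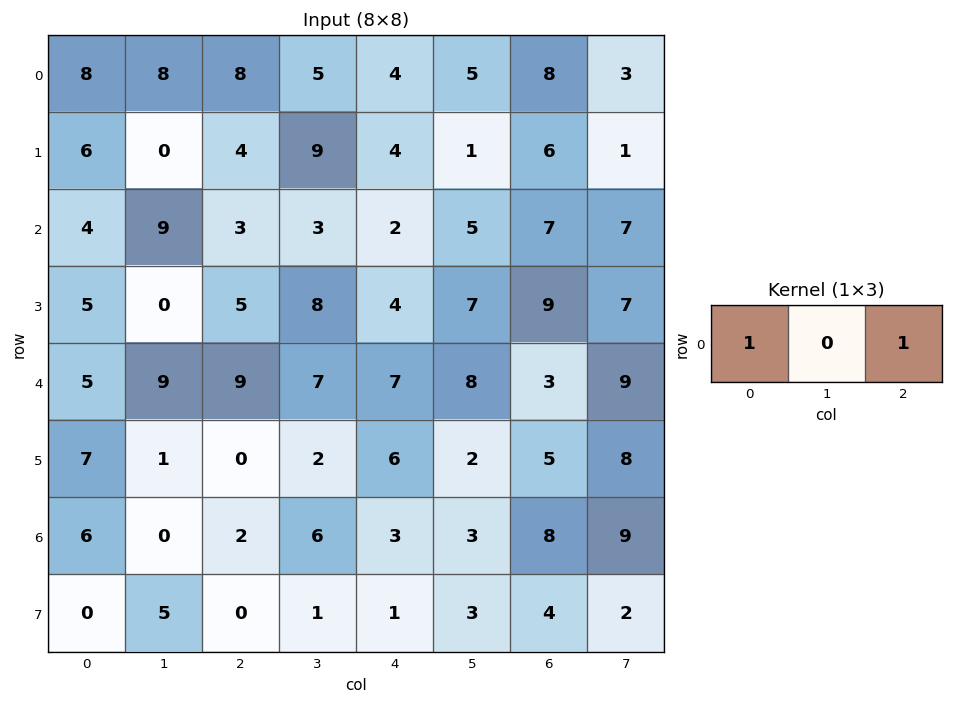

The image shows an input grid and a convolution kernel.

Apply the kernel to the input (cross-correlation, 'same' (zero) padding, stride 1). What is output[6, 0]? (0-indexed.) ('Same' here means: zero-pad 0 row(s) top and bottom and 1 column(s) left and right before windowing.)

The receptive field on the zero-padded input at this output position is [0 6 0]. Elementwise product with the kernel and sum: 0·1 + 0·1.

0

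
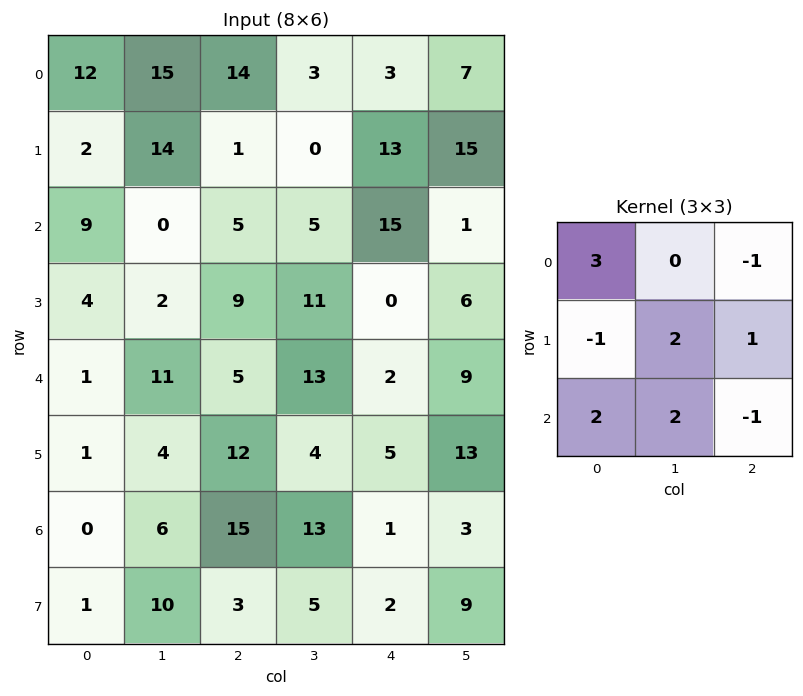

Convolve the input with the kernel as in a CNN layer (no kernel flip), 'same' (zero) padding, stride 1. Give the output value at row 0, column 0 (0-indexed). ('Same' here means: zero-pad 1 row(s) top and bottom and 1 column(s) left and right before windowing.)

29

The receptive field on the zero-padded input at this output position is [0 0 0 / 0 12 15 / 0 2 14]. Elementwise product with the kernel and sum: 0·3 + 0·-1 + 0·-1 + 12·2 + 15·1 + 0·2 + 2·2 + 14·-1.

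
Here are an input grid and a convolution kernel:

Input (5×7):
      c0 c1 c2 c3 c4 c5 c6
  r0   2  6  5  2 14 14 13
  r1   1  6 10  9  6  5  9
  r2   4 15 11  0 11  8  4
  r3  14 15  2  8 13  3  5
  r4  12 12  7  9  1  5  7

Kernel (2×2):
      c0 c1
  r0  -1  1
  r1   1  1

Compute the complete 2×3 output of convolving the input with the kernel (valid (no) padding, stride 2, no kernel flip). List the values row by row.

11 16 11
40 -1 13

Output[0,0]: The receptive field on the input at this output position is [2 6 / 1 6]. Elementwise product with the kernel and sum: 2·-1 + 6·1 + 1·1 + 6·1.
Output[0,1]: The receptive field on the input at this output position is [5 2 / 10 9]. Elementwise product with the kernel and sum: 5·-1 + 2·1 + 10·1 + 9·1.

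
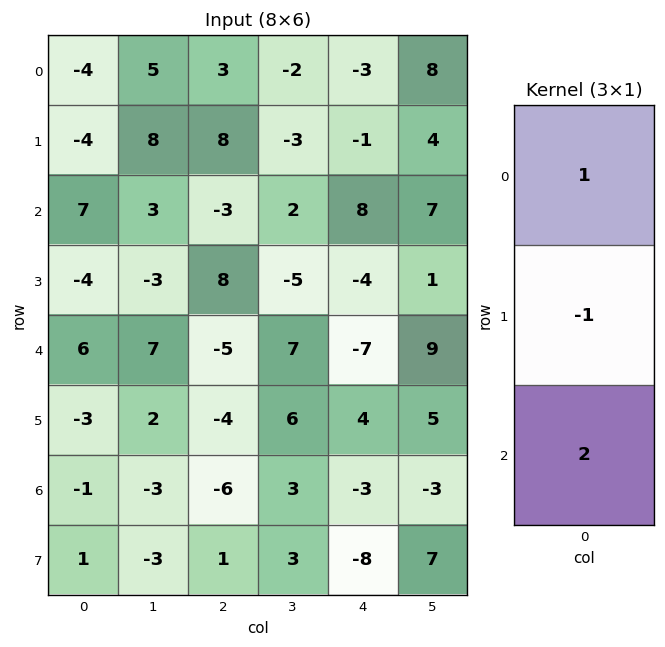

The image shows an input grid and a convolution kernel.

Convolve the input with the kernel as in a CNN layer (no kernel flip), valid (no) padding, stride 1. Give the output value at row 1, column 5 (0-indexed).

-1

The receptive field on the input at this output position is [4 / 7 / 1]. Elementwise product with the kernel and sum: 4·1 + 7·-1 + 1·2.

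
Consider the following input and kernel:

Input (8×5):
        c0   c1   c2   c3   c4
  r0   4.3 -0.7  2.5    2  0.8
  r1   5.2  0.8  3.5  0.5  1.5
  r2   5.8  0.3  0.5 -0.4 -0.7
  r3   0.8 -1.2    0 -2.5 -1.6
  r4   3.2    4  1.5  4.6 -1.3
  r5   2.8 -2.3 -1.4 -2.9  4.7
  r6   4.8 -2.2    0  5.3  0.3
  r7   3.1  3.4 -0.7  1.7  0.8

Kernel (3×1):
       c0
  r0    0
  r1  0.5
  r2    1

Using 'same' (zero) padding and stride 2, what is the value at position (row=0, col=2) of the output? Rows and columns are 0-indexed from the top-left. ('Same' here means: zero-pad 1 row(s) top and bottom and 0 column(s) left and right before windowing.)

1.9

The receptive field on the zero-padded input at this output position is [0 / 0.8 / 1.5]. Elementwise product with the kernel and sum: 0.8·0.5 + 1.5·1.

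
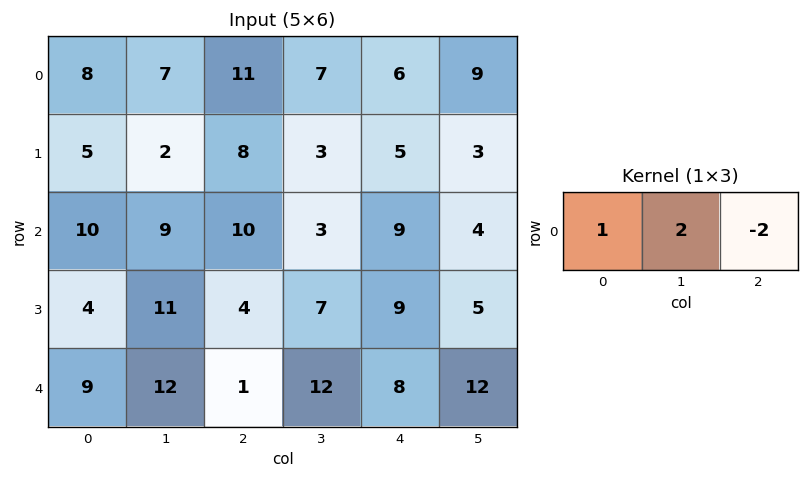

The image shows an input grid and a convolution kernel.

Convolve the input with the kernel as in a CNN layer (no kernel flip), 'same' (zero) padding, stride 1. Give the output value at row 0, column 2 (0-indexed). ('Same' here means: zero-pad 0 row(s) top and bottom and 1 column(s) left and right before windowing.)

The receptive field on the zero-padded input at this output position is [7 11 7]. Elementwise product with the kernel and sum: 7·1 + 11·2 + 7·-2.

15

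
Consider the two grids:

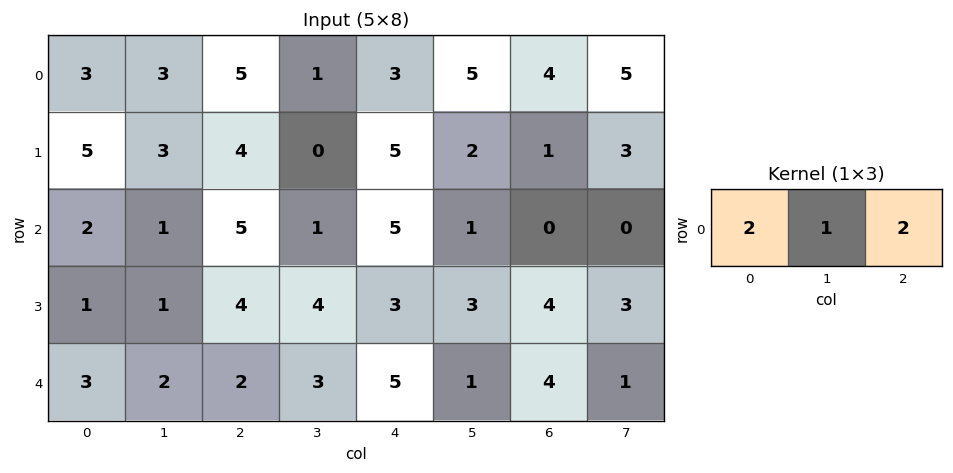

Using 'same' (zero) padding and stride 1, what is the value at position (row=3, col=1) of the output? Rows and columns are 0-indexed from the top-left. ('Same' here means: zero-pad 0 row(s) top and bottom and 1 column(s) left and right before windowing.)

The receptive field on the zero-padded input at this output position is [1 1 4]. Elementwise product with the kernel and sum: 1·2 + 1·1 + 4·2.

11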